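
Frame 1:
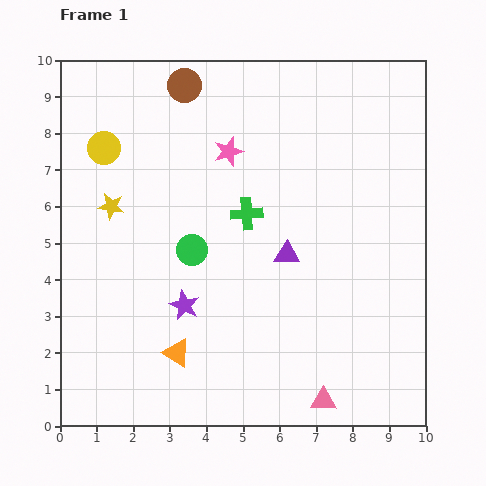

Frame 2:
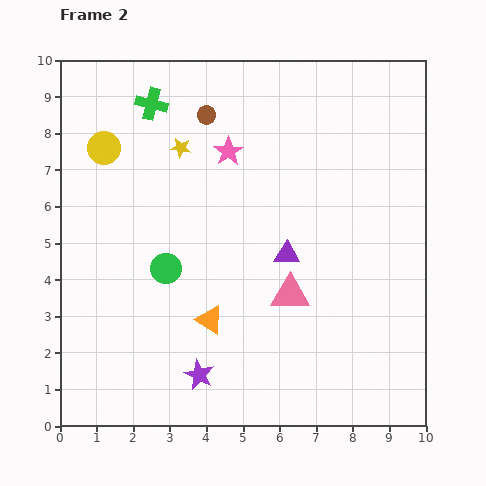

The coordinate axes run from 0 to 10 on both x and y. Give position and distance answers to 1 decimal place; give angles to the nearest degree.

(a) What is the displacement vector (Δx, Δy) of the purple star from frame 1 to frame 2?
(0.4, -1.9)

The purple star was at (3.4, 3.3) in frame 1 and (3.8, 1.4) in frame 2.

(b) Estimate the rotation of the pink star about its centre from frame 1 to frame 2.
16° counter-clockwise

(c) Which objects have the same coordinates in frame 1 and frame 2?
the purple triangle, the yellow circle, the pink star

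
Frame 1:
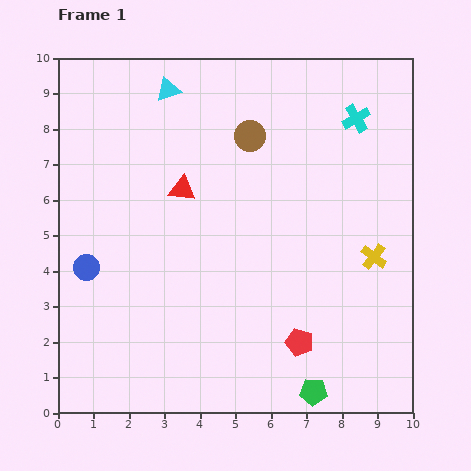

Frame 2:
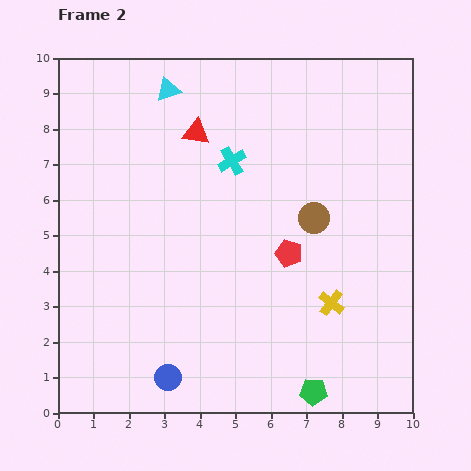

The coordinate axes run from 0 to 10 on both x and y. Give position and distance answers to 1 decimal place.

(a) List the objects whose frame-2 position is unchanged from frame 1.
the cyan triangle, the green pentagon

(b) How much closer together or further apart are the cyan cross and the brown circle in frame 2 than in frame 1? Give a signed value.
-0.2

Distance in frame 1: 3.0. Distance in frame 2: 2.8.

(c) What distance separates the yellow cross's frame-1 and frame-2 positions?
1.8

The yellow cross moved from (8.9, 4.4) to (7.7, 3.1), a distance of √(1.2² + 1.3²) ≈ 1.8.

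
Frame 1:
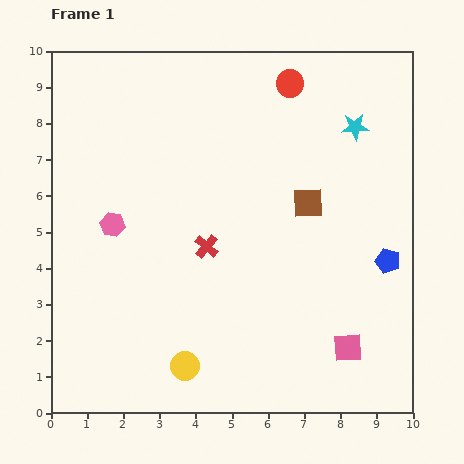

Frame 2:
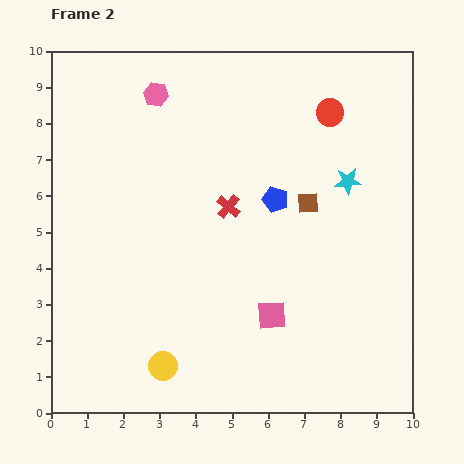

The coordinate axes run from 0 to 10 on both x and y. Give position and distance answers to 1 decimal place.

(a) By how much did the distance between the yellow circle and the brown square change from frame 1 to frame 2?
+0.4

Distance in frame 1: 5.6. Distance in frame 2: 6.0.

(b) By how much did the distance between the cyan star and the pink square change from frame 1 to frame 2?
-1.8

Distance in frame 1: 6.1. Distance in frame 2: 4.3.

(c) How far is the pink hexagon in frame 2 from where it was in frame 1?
3.8

The pink hexagon moved from (1.7, 5.2) to (2.9, 8.8), a distance of √(1.2² + 3.6²) ≈ 3.8.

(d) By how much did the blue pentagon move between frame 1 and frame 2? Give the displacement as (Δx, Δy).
(-3.1, 1.7)

The blue pentagon was at (9.3, 4.2) in frame 1 and (6.2, 5.9) in frame 2.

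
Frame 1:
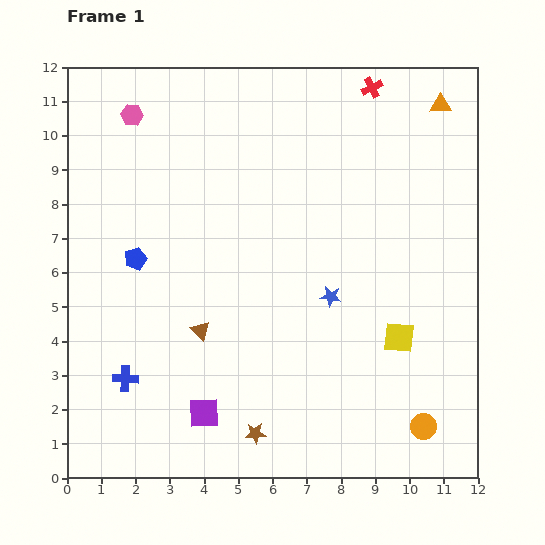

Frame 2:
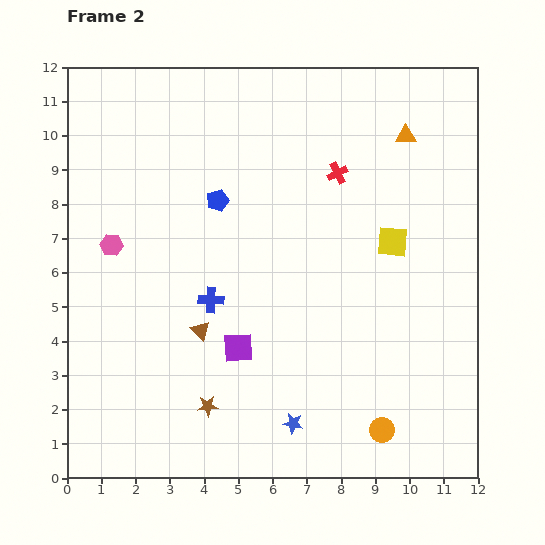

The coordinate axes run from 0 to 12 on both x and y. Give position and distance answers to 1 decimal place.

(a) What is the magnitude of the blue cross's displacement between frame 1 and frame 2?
3.4

The blue cross moved from (1.7, 2.9) to (4.2, 5.2), a distance of √(2.5² + 2.3²) ≈ 3.4.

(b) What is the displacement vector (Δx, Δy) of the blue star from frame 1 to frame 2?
(-1.1, -3.7)

The blue star was at (7.7, 5.3) in frame 1 and (6.6, 1.6) in frame 2.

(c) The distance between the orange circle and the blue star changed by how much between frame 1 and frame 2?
-2.1

Distance in frame 1: 4.7. Distance in frame 2: 2.6.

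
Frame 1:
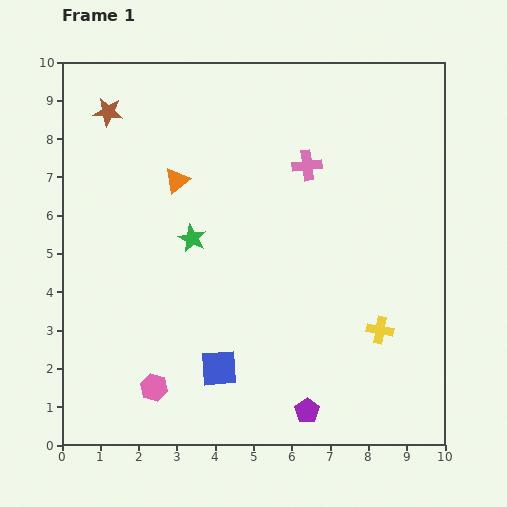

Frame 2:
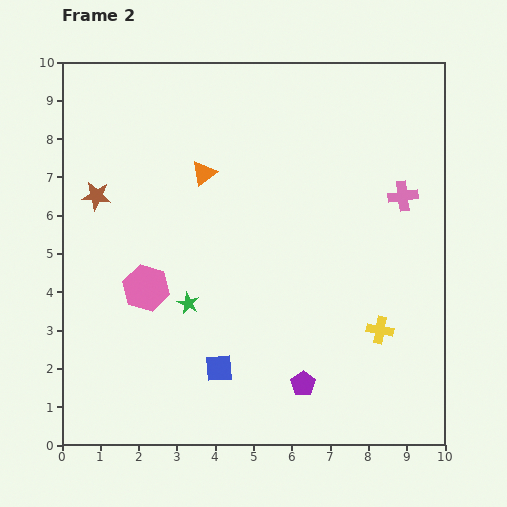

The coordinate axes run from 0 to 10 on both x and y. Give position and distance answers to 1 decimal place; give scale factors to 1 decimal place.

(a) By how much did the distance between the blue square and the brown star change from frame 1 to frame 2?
-1.8

Distance in frame 1: 7.3. Distance in frame 2: 5.5.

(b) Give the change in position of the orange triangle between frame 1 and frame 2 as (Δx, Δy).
(0.7, 0.2)

The orange triangle was at (3.0, 6.9) in frame 1 and (3.7, 7.1) in frame 2.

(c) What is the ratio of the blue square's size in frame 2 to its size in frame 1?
0.8×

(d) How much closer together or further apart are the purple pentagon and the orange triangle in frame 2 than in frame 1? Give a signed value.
-0.8

Distance in frame 1: 6.9. Distance in frame 2: 6.1.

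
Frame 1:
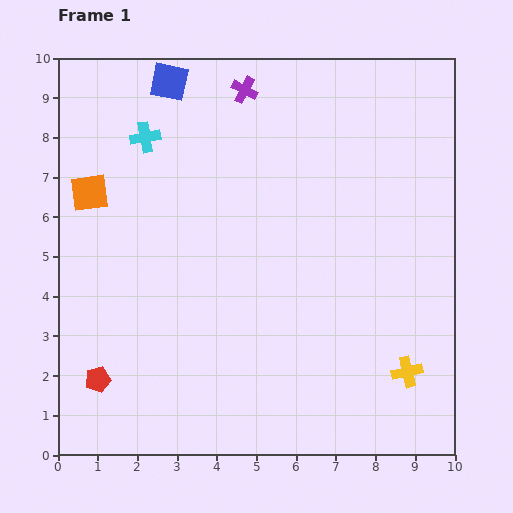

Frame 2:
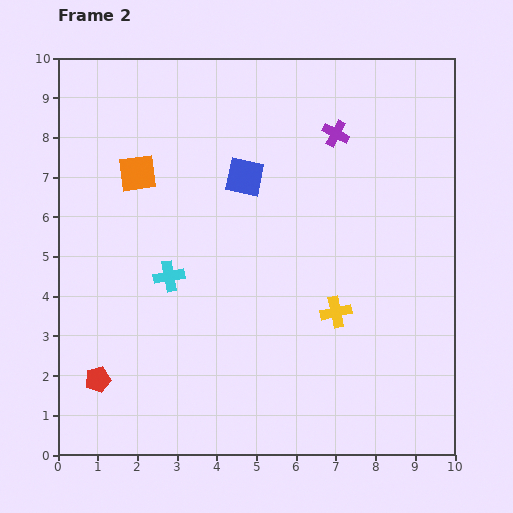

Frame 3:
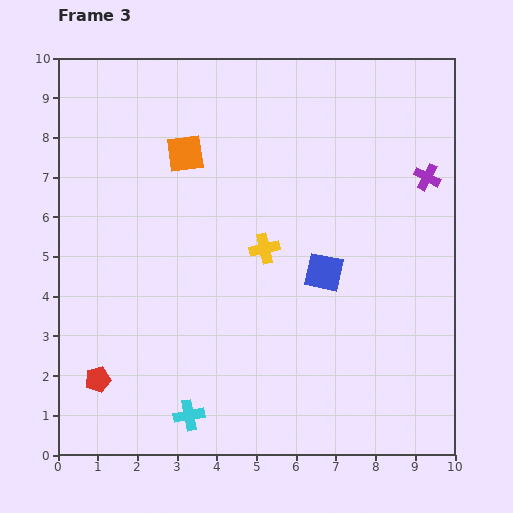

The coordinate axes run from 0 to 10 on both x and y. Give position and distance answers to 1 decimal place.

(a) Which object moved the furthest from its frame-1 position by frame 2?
the cyan cross

(moved 3.6; next 3.1)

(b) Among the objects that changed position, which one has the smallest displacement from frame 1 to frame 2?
the orange square

(moved 1.3)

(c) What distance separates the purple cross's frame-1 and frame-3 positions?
5.1

The purple cross moved from (4.7, 9.2) to (9.3, 7.0), a distance of √(4.6² + 2.2²) ≈ 5.1.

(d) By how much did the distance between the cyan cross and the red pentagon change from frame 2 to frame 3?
-0.7

Distance in frame 2: 3.2. Distance in frame 3: 2.5.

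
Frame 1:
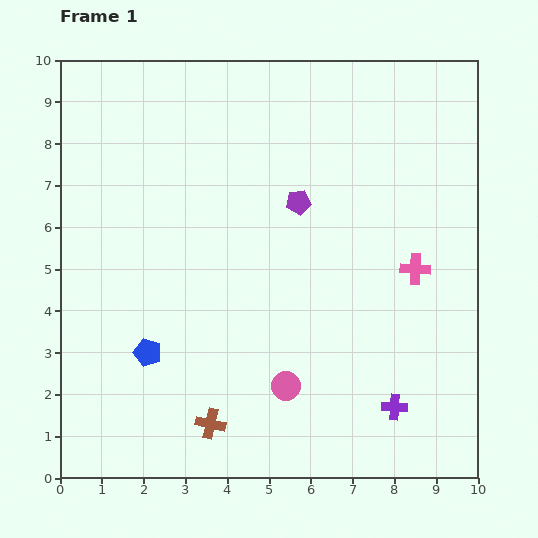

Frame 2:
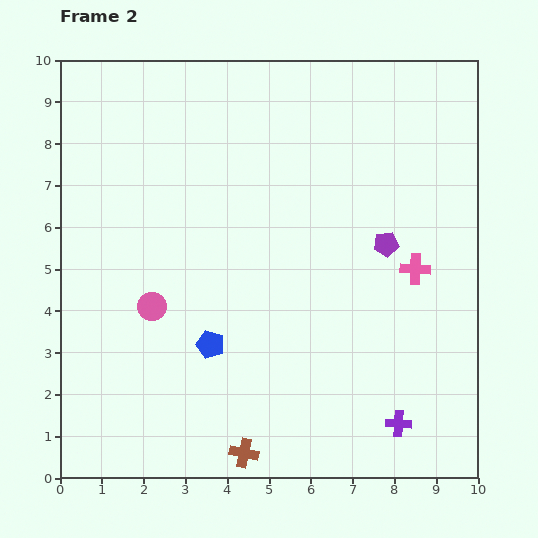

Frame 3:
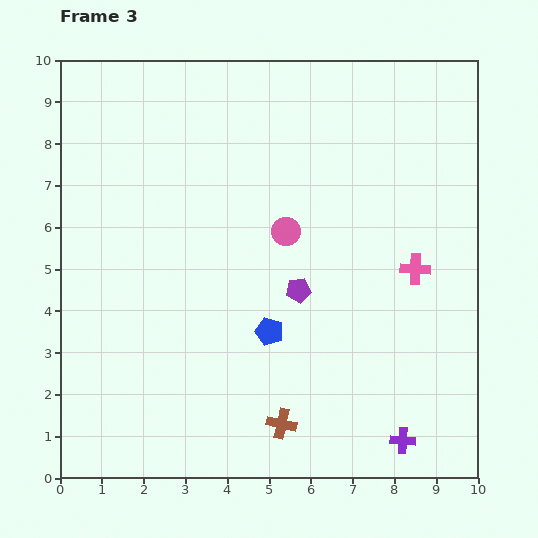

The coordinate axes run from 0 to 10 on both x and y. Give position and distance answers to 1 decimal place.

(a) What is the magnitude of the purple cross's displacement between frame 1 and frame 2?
0.4

The purple cross moved from (8.0, 1.7) to (8.1, 1.3), a distance of √(0.1² + 0.4²) ≈ 0.4.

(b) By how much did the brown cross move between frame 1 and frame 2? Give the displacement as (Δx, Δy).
(0.8, -0.7)

The brown cross was at (3.6, 1.3) in frame 1 and (4.4, 0.6) in frame 2.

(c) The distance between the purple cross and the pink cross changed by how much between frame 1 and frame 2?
+0.4

Distance in frame 1: 3.3. Distance in frame 2: 3.7.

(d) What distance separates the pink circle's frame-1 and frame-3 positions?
3.7

The pink circle moved from (5.4, 2.2) to (5.4, 5.9), a distance of √(0.0² + 3.7²) ≈ 3.7.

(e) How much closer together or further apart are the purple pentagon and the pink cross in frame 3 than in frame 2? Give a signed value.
+1.9

Distance in frame 2: 0.9. Distance in frame 3: 2.8.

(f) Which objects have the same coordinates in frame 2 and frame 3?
the pink cross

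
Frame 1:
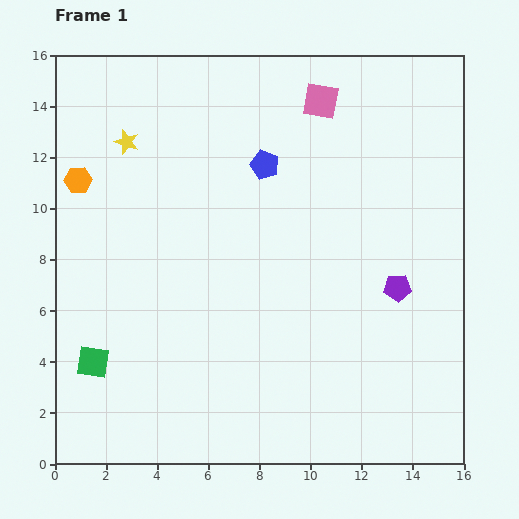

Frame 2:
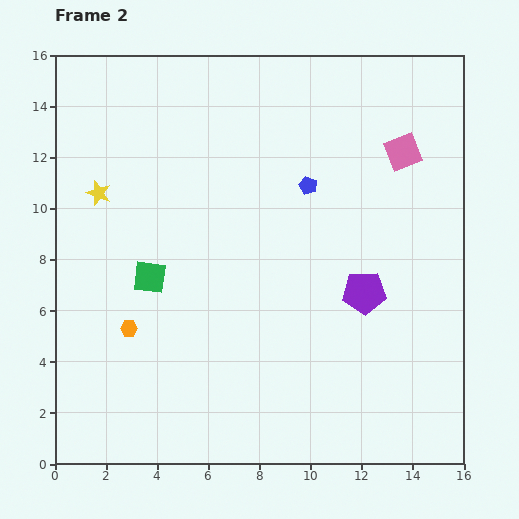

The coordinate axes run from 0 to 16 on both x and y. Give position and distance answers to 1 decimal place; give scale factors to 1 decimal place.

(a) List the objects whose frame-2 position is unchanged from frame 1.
none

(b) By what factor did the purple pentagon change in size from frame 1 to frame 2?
1.6×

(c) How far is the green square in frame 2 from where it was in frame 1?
4.0

The green square moved from (1.5, 4.0) to (3.7, 7.3), a distance of √(2.2² + 3.3²) ≈ 4.0.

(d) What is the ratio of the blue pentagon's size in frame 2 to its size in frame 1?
0.6×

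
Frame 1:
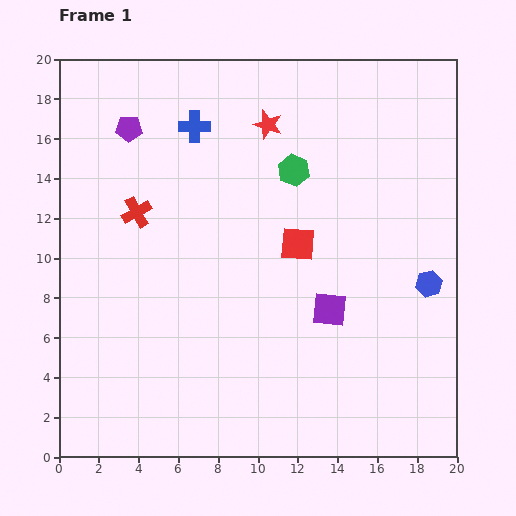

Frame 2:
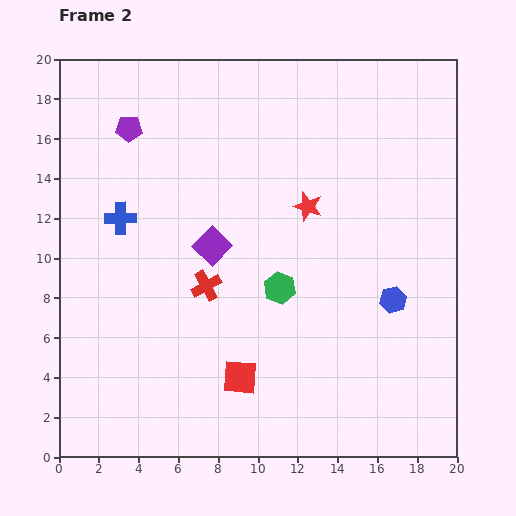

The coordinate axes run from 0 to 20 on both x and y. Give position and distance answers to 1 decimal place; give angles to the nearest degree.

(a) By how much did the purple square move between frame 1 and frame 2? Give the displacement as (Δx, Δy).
(-5.9, 3.2)

The purple square was at (13.6, 7.4) in frame 1 and (7.7, 10.6) in frame 2.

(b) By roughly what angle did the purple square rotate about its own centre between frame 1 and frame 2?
39° clockwise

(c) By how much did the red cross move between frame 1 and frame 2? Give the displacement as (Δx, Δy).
(3.5, -3.7)

The red cross was at (3.9, 12.3) in frame 1 and (7.4, 8.6) in frame 2.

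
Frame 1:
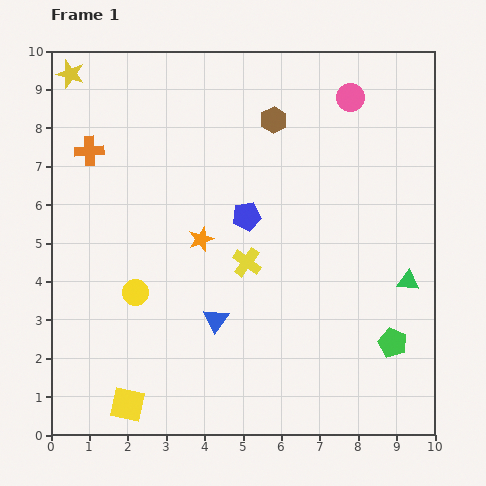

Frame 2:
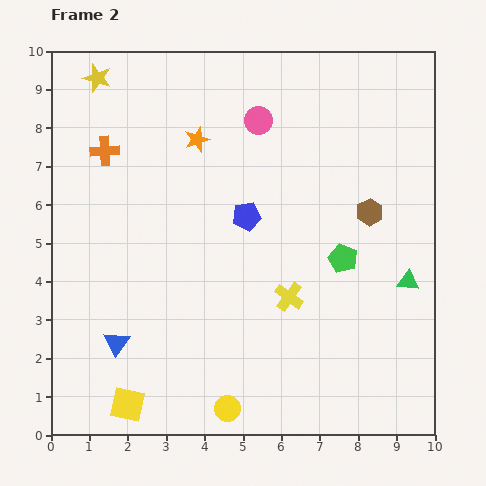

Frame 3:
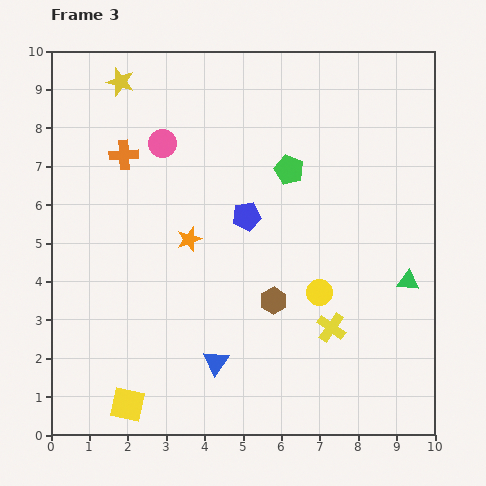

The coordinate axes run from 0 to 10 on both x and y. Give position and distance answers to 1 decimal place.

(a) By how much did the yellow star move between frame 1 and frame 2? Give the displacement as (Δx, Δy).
(0.7, -0.1)

The yellow star was at (0.5, 9.4) in frame 1 and (1.2, 9.3) in frame 2.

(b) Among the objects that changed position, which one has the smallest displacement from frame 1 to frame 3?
the orange star

(moved 0.3)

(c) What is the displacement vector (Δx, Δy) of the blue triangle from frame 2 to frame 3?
(2.6, -0.5)

The blue triangle was at (1.7, 2.4) in frame 2 and (4.3, 1.9) in frame 3.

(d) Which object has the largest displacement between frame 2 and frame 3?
the yellow circle

(moved 3.8; next 3.4)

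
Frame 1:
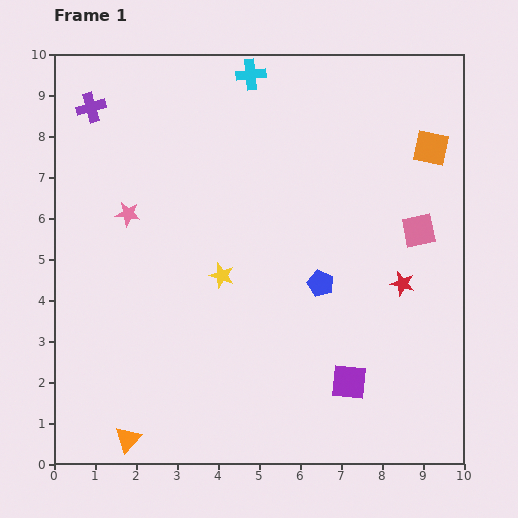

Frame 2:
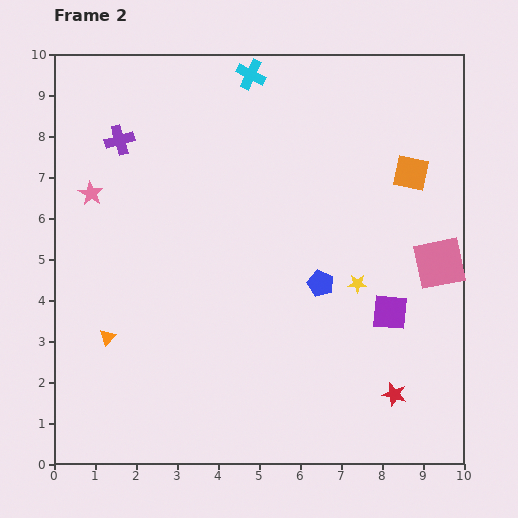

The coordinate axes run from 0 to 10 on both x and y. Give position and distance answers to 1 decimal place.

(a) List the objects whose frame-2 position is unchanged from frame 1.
the cyan cross, the blue pentagon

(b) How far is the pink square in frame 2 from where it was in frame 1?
0.9

The pink square moved from (8.9, 5.7) to (9.4, 4.9), a distance of √(0.5² + 0.8²) ≈ 0.9.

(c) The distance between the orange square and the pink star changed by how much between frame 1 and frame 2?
+0.2

Distance in frame 1: 7.6. Distance in frame 2: 7.8.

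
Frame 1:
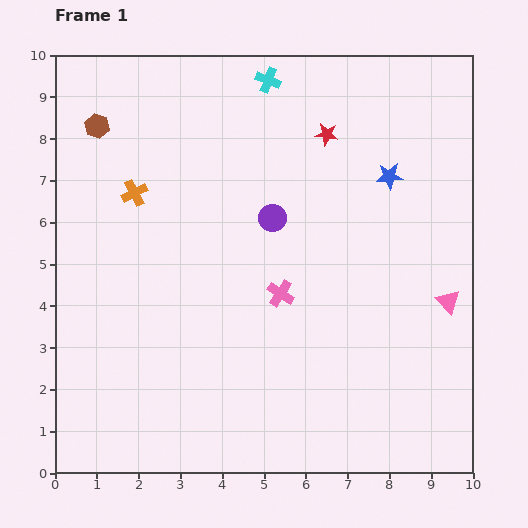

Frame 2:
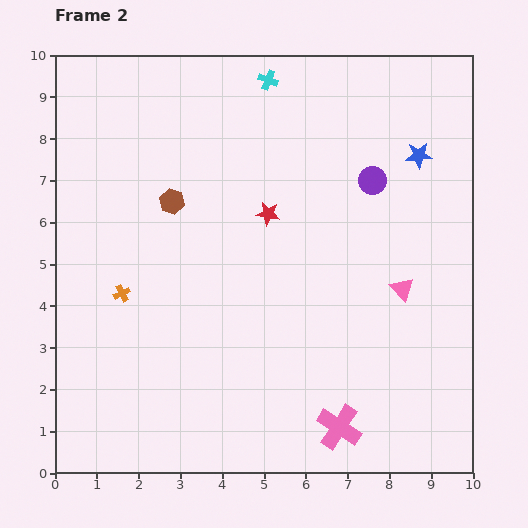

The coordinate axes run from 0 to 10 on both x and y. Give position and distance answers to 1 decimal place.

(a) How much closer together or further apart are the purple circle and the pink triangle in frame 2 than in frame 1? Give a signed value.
-2.0

Distance in frame 1: 4.7. Distance in frame 2: 2.7.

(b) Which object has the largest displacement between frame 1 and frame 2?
the pink cross

(moved 3.5; next 2.6)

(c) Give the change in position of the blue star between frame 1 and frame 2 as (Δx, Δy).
(0.7, 0.5)

The blue star was at (8.0, 7.1) in frame 1 and (8.7, 7.6) in frame 2.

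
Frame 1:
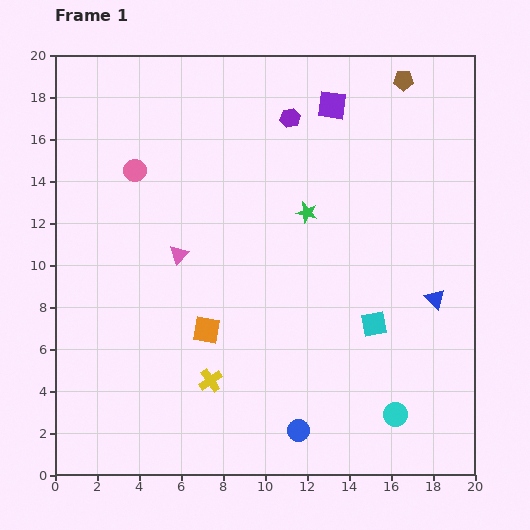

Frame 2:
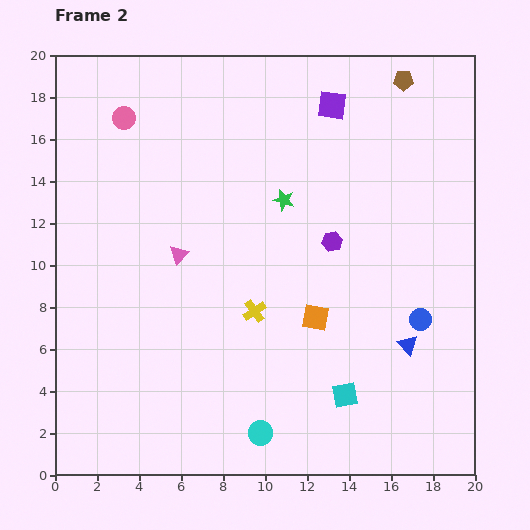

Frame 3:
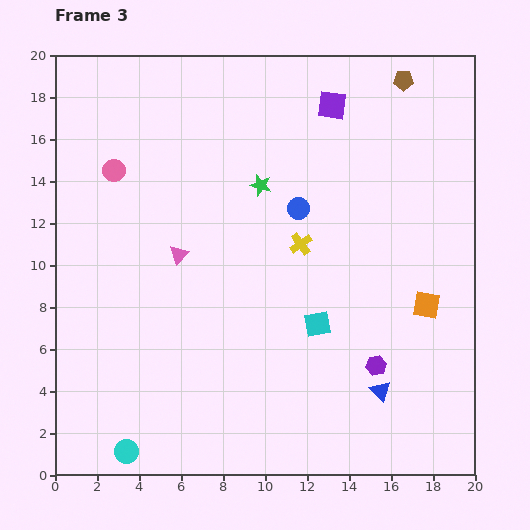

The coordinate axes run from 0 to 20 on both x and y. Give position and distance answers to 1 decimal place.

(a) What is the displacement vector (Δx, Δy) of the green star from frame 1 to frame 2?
(-1.1, 0.6)

The green star was at (12.0, 12.5) in frame 1 and (10.9, 13.1) in frame 2.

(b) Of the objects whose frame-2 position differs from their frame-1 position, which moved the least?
the green star

(moved 1.3)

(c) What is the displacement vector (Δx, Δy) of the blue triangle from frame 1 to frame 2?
(-1.3, -2.2)

The blue triangle was at (18.1, 8.4) in frame 1 and (16.8, 6.2) in frame 2.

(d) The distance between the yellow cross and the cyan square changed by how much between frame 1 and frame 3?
-4.4

Distance in frame 1: 8.3. Distance in frame 3: 3.9.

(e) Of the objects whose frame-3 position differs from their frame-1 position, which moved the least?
the pink circle

(moved 1.0)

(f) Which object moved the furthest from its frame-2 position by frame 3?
the blue circle

(moved 7.9; next 6.5)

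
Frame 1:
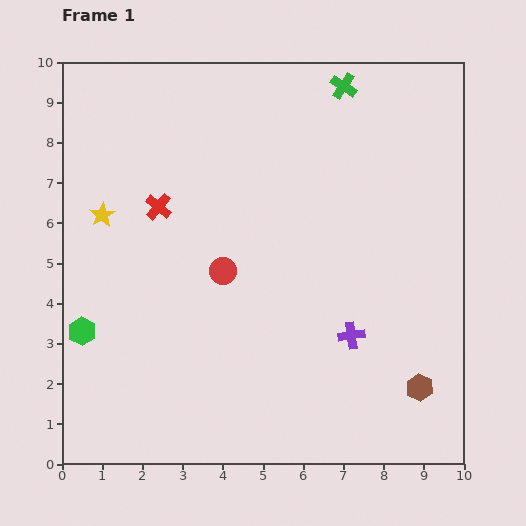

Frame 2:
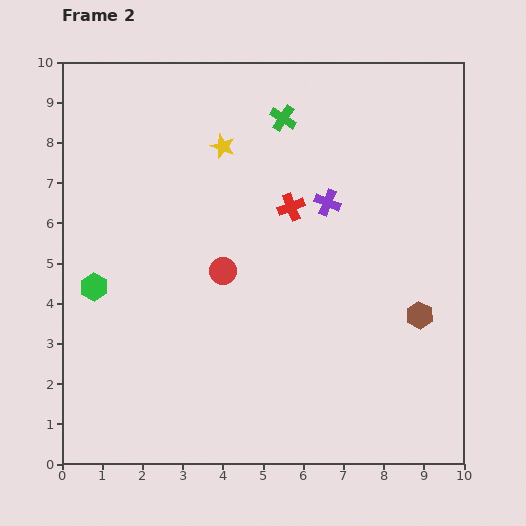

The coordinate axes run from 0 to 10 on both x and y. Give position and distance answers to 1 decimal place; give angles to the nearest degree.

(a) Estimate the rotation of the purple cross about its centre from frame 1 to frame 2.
29° clockwise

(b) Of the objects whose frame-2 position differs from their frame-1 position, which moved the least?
the green hexagon

(moved 1.1)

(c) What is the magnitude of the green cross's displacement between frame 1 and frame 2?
1.7

The green cross moved from (7.0, 9.4) to (5.5, 8.6), a distance of √(1.5² + 0.8²) ≈ 1.7.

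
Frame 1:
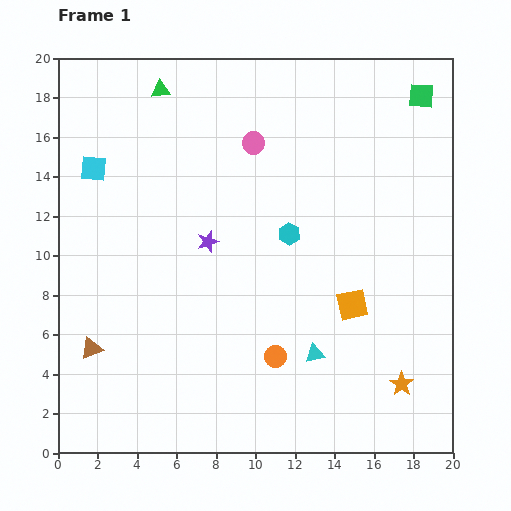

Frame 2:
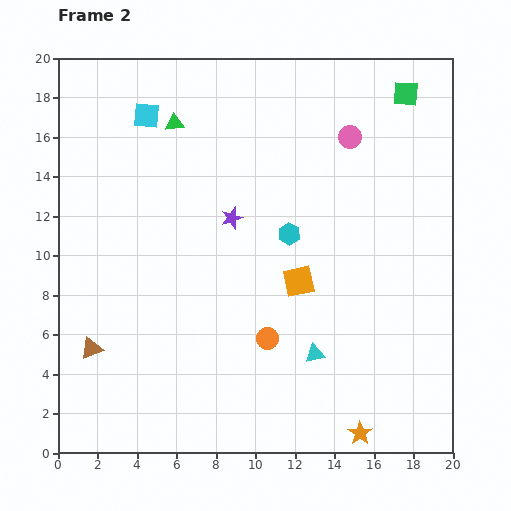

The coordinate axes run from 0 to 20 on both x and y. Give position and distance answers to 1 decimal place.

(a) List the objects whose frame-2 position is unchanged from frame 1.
the cyan triangle, the brown triangle, the cyan hexagon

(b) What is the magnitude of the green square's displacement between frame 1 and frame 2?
0.8

The green square moved from (18.4, 18.1) to (17.6, 18.2), a distance of √(0.8² + 0.1²) ≈ 0.8.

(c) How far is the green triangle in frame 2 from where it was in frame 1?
1.8

The green triangle moved from (5.2, 18.4) to (5.9, 16.7), a distance of √(0.7² + 1.7²) ≈ 1.8.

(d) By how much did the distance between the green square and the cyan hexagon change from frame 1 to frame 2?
-0.5

Distance in frame 1: 9.7. Distance in frame 2: 9.2.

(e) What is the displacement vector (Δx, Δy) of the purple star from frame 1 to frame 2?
(1.2, 1.2)

The purple star was at (7.6, 10.7) in frame 1 and (8.8, 11.9) in frame 2.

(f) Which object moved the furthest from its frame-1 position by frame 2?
the pink circle

(moved 4.9; next 3.8)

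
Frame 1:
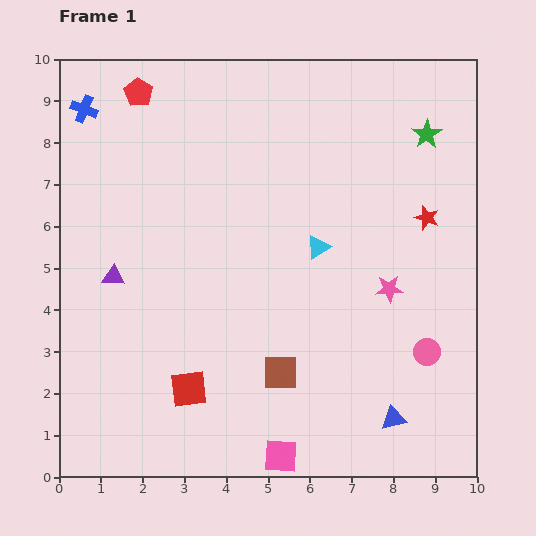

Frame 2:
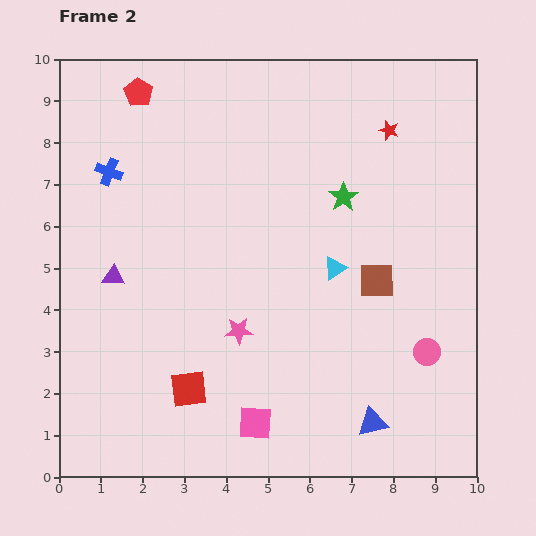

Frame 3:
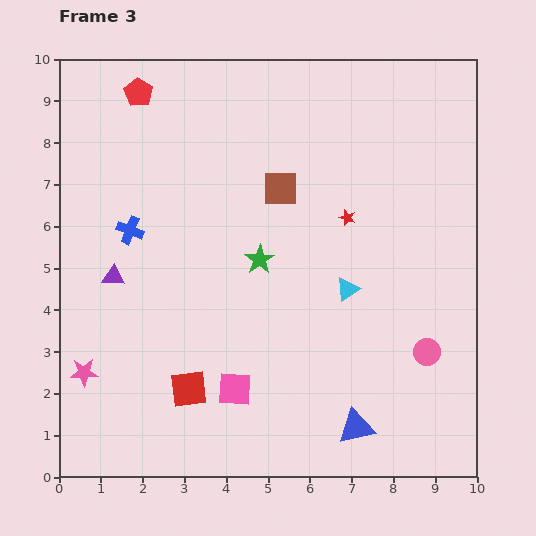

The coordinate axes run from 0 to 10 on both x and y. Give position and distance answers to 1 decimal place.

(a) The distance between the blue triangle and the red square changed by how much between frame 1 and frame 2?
-0.4

Distance in frame 1: 4.9. Distance in frame 2: 4.5.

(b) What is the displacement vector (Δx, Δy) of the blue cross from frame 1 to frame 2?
(0.6, -1.5)

The blue cross was at (0.6, 8.8) in frame 1 and (1.2, 7.3) in frame 2.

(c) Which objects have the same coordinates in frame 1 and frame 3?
the red pentagon, the red square, the purple triangle, the pink circle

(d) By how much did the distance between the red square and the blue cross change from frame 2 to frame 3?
-1.5

Distance in frame 2: 5.5. Distance in frame 3: 4.0.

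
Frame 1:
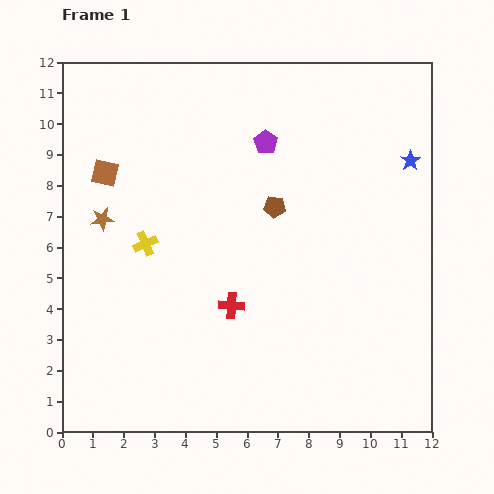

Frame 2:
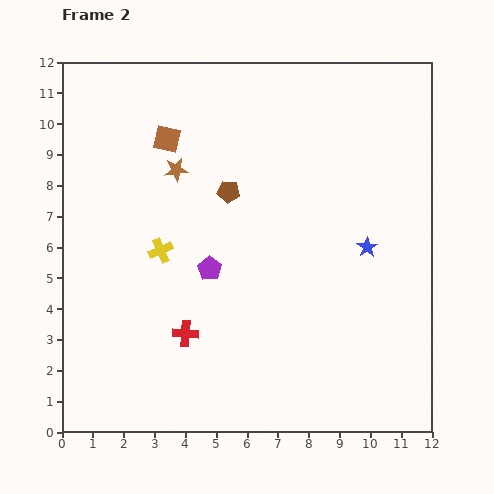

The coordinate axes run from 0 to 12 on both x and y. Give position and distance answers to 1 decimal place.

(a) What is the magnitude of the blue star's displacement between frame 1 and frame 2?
3.1

The blue star moved from (11.3, 8.8) to (9.9, 6.0), a distance of √(1.4² + 2.8²) ≈ 3.1.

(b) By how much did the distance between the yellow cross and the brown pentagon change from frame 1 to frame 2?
-1.5

Distance in frame 1: 4.4. Distance in frame 2: 2.9.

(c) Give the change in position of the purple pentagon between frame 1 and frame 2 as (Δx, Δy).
(-1.8, -4.1)

The purple pentagon was at (6.6, 9.4) in frame 1 and (4.8, 5.3) in frame 2.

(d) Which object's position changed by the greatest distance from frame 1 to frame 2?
the purple pentagon

(moved 4.5; next 3.1)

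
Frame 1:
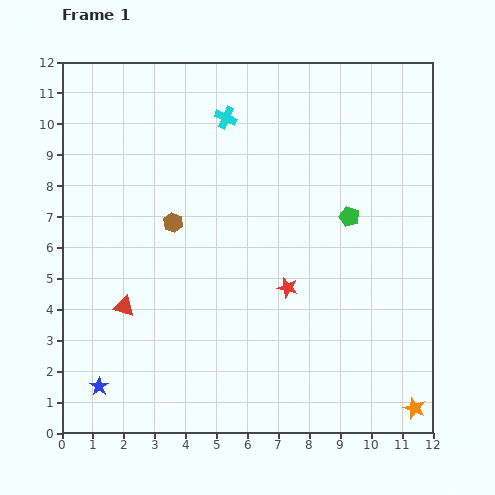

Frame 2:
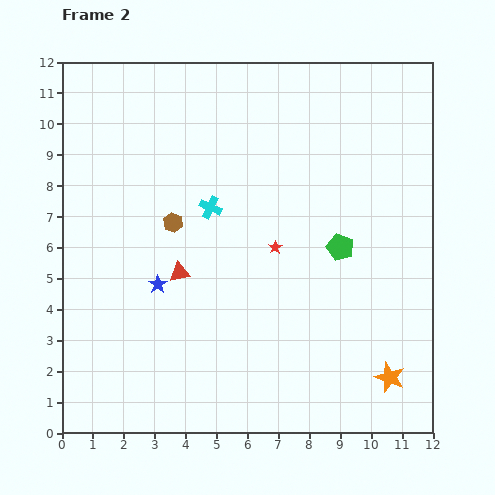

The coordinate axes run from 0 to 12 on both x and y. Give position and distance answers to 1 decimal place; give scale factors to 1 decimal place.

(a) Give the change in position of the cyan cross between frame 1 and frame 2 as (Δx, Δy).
(-0.5, -2.9)

The cyan cross was at (5.3, 10.2) in frame 1 and (4.8, 7.3) in frame 2.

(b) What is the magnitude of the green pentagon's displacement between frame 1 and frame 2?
1.0

The green pentagon moved from (9.3, 7.0) to (9.0, 6.0), a distance of √(0.3² + 1.0²) ≈ 1.0.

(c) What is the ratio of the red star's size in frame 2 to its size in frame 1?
0.7×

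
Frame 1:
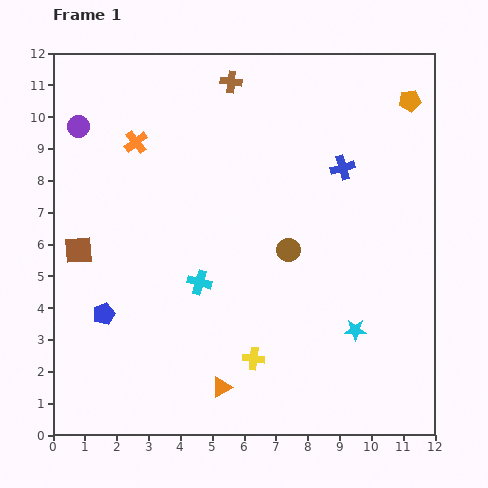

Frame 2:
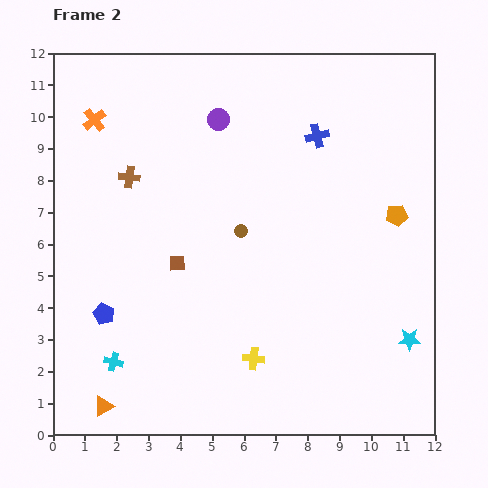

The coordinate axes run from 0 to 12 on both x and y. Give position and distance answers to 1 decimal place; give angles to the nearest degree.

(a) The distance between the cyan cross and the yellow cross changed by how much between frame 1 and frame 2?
+1.5

Distance in frame 1: 2.9. Distance in frame 2: 4.4.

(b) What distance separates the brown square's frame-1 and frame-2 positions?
3.1

The brown square moved from (0.8, 5.8) to (3.9, 5.4), a distance of √(3.1² + 0.4²) ≈ 3.1.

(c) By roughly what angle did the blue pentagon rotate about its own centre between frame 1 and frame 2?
28° counter-clockwise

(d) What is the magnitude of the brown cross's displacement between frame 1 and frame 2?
4.4

The brown cross moved from (5.6, 11.1) to (2.4, 8.1), a distance of √(3.2² + 3.0²) ≈ 4.4.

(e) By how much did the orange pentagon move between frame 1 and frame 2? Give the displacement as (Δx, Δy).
(-0.4, -3.6)

The orange pentagon was at (11.2, 10.5) in frame 1 and (10.8, 6.9) in frame 2.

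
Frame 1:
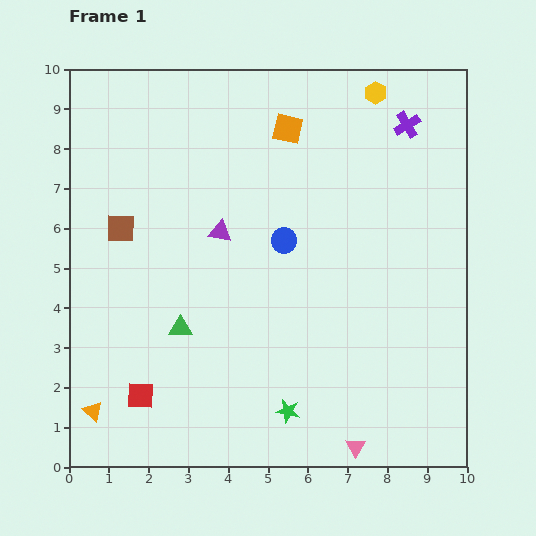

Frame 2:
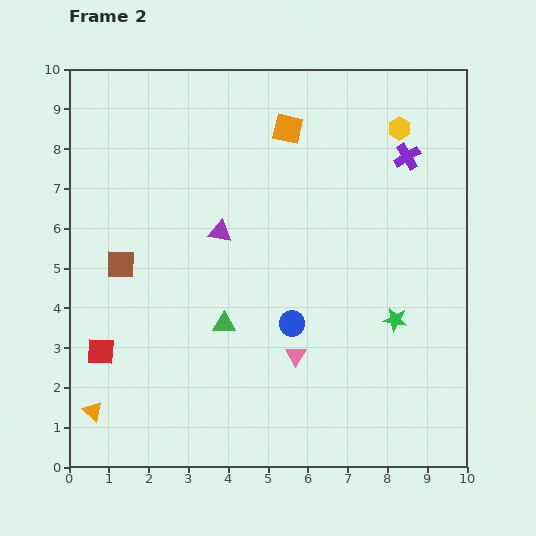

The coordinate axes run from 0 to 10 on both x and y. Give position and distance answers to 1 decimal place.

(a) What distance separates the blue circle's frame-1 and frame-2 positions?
2.1

The blue circle moved from (5.4, 5.7) to (5.6, 3.6), a distance of √(0.2² + 2.1²) ≈ 2.1.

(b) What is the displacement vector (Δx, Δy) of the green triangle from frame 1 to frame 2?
(1.1, 0.1)

The green triangle was at (2.8, 3.5) in frame 1 and (3.9, 3.6) in frame 2.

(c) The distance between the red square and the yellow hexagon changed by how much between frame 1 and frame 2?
-0.2

Distance in frame 1: 9.6. Distance in frame 2: 9.4.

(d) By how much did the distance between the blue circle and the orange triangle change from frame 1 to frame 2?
-0.9

Distance in frame 1: 6.4. Distance in frame 2: 5.5.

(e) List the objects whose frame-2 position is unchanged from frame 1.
the purple triangle, the orange triangle, the orange square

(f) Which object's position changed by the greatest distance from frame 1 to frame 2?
the green star

(moved 3.5; next 2.7)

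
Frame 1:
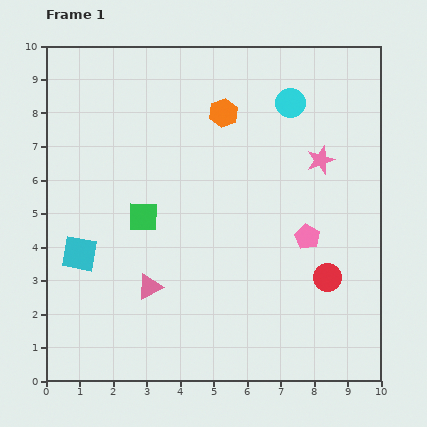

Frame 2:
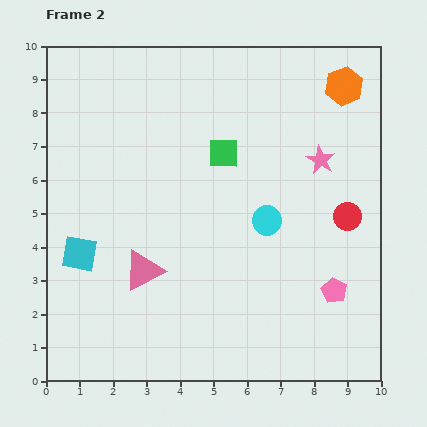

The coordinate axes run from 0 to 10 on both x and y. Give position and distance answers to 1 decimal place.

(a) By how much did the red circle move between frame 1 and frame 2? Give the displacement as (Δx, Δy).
(0.6, 1.8)

The red circle was at (8.4, 3.1) in frame 1 and (9.0, 4.9) in frame 2.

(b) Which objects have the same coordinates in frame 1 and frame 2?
the pink star, the cyan square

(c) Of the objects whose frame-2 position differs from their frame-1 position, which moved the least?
the pink triangle

(moved 0.5)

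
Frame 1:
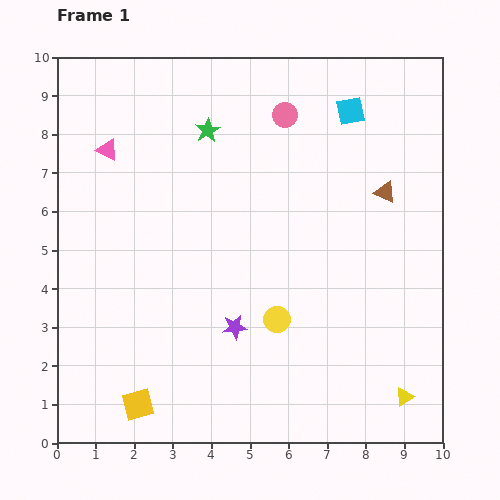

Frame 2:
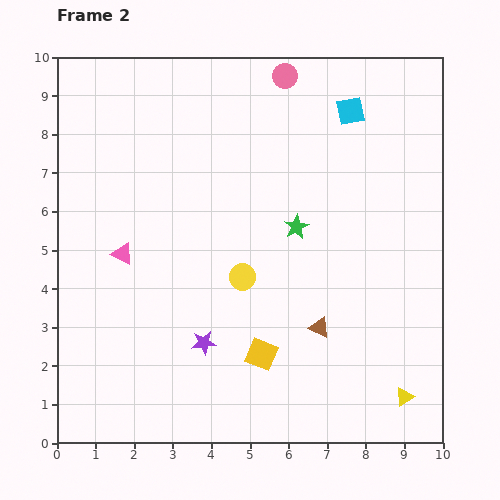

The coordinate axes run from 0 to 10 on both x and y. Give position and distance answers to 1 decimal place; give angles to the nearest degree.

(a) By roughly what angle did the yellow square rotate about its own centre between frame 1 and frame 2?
36° clockwise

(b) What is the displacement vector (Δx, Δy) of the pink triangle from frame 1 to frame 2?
(0.4, -2.7)

The pink triangle was at (1.3, 7.6) in frame 1 and (1.7, 4.9) in frame 2.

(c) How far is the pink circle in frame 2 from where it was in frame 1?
1.0

The pink circle moved from (5.9, 8.5) to (5.9, 9.5), a distance of √(0.0² + 1.0²) ≈ 1.0.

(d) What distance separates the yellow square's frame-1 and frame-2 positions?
3.5

The yellow square moved from (2.1, 1.0) to (5.3, 2.3), a distance of √(3.2² + 1.3²) ≈ 3.5.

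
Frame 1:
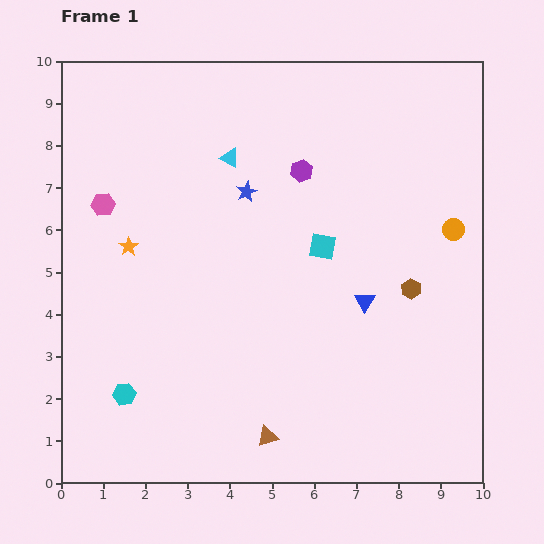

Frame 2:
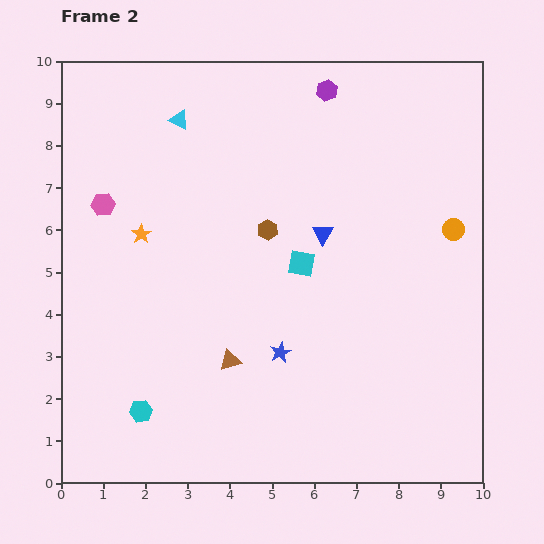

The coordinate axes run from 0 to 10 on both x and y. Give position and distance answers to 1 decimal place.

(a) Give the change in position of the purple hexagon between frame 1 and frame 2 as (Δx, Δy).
(0.6, 1.9)

The purple hexagon was at (5.7, 7.4) in frame 1 and (6.3, 9.3) in frame 2.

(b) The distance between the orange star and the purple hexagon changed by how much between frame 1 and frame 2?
+1.1

Distance in frame 1: 4.5. Distance in frame 2: 5.6.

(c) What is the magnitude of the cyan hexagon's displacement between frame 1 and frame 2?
0.6

The cyan hexagon moved from (1.5, 2.1) to (1.9, 1.7), a distance of √(0.4² + 0.4²) ≈ 0.6.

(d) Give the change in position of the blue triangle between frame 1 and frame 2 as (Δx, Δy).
(-1.0, 1.6)

The blue triangle was at (7.2, 4.3) in frame 1 and (6.2, 5.9) in frame 2.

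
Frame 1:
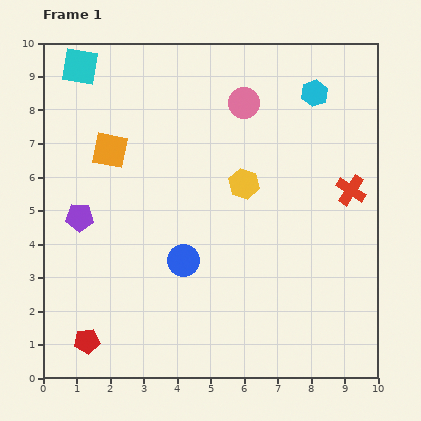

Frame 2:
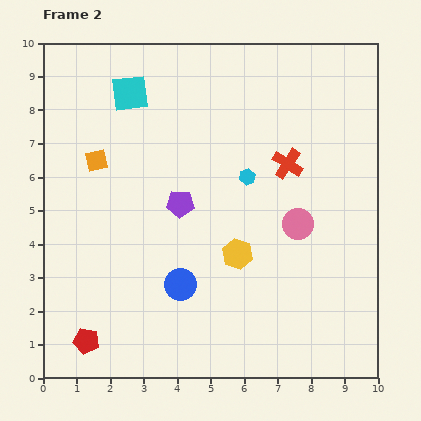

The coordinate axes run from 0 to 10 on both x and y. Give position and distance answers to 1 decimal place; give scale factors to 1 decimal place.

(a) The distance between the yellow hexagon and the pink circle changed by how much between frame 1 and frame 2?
-0.4

Distance in frame 1: 2.4. Distance in frame 2: 2.0.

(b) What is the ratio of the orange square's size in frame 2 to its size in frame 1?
0.6×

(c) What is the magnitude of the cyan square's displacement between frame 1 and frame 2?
1.7

The cyan square moved from (1.1, 9.3) to (2.6, 8.5), a distance of √(1.5² + 0.8²) ≈ 1.7.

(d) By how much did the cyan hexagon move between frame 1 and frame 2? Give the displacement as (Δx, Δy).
(-2.0, -2.5)

The cyan hexagon was at (8.1, 8.5) in frame 1 and (6.1, 6.0) in frame 2.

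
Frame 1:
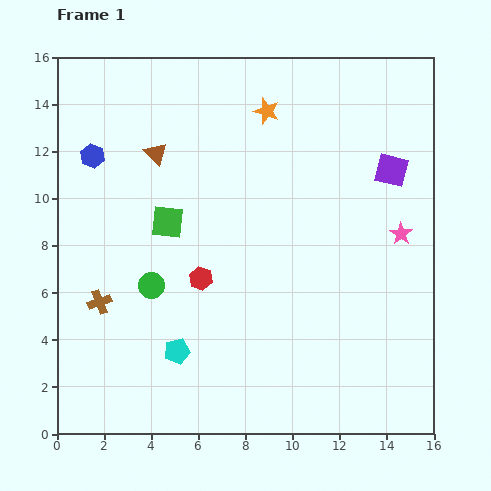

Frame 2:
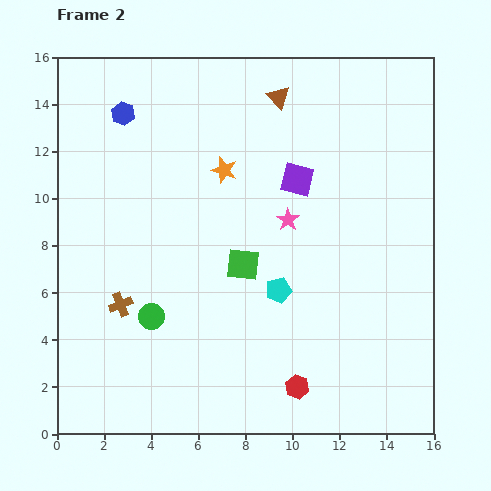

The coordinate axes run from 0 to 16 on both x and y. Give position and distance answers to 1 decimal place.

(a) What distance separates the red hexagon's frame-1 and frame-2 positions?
6.2

The red hexagon moved from (6.1, 6.6) to (10.2, 2.0), a distance of √(4.1² + 4.6²) ≈ 6.2.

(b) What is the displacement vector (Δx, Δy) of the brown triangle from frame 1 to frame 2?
(5.2, 2.4)

The brown triangle was at (4.2, 11.9) in frame 1 and (9.4, 14.3) in frame 2.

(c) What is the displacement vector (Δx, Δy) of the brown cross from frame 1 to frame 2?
(0.9, -0.1)

The brown cross was at (1.8, 5.6) in frame 1 and (2.7, 5.5) in frame 2.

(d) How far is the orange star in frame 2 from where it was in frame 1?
3.1

The orange star moved from (8.9, 13.7) to (7.1, 11.2), a distance of √(1.8² + 2.5²) ≈ 3.1.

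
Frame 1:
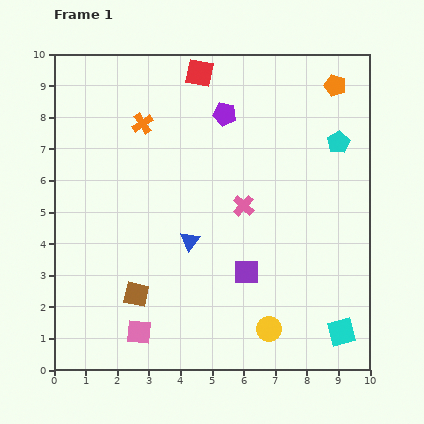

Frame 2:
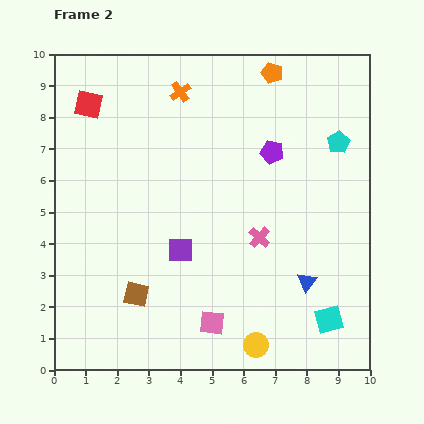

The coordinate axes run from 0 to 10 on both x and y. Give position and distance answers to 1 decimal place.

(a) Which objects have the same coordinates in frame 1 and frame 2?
the brown square, the cyan pentagon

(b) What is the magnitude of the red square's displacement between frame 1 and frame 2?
3.6

The red square moved from (4.6, 9.4) to (1.1, 8.4), a distance of √(3.5² + 1.0²) ≈ 3.6.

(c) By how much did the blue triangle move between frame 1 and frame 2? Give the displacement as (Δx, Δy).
(3.7, -1.3)

The blue triangle was at (4.3, 4.1) in frame 1 and (8.0, 2.8) in frame 2.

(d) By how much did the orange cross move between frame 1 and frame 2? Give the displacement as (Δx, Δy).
(1.2, 1.0)

The orange cross was at (2.8, 7.8) in frame 1 and (4.0, 8.8) in frame 2.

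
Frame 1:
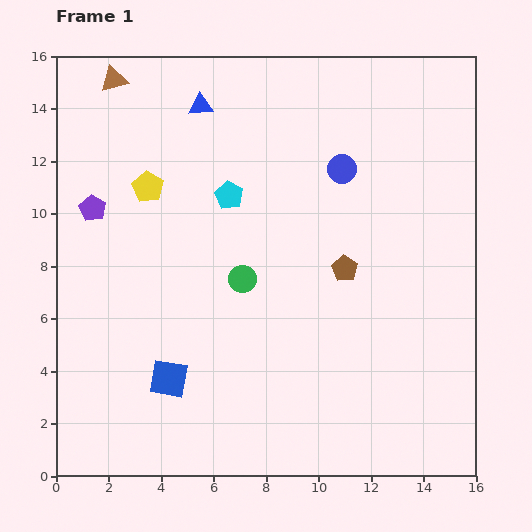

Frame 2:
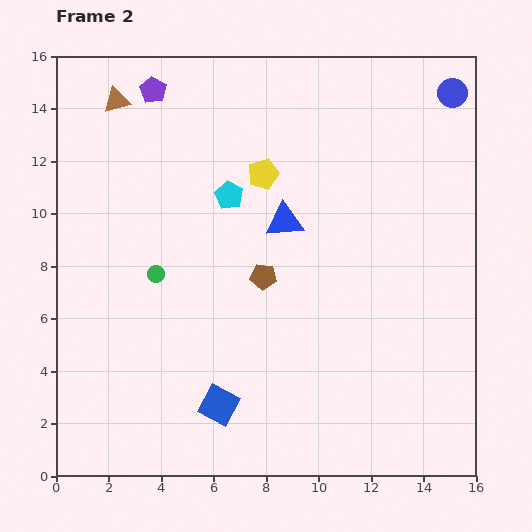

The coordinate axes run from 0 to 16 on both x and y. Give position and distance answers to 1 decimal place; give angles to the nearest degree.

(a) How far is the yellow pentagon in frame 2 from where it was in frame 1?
4.4

The yellow pentagon moved from (3.5, 11.0) to (7.9, 11.5), a distance of √(4.4² + 0.5²) ≈ 4.4.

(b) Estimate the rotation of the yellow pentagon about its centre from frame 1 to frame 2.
22° clockwise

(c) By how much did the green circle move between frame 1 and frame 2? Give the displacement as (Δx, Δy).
(-3.3, 0.2)

The green circle was at (7.1, 7.5) in frame 1 and (3.8, 7.7) in frame 2.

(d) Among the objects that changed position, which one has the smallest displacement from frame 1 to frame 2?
the brown triangle

(moved 0.8)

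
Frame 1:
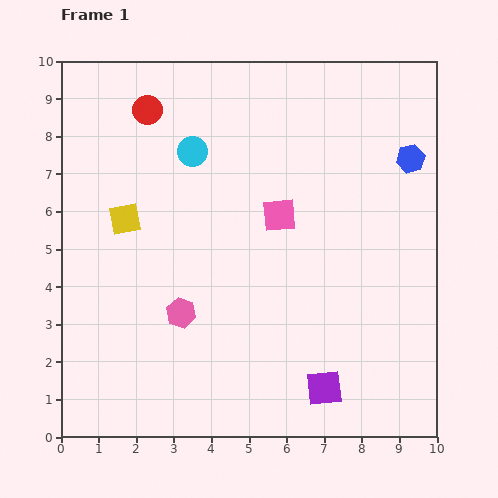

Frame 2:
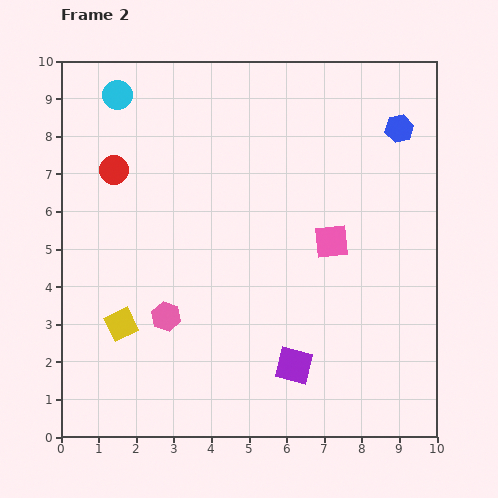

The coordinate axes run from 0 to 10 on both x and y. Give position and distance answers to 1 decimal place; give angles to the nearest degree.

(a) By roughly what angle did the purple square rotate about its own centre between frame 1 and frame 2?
20° clockwise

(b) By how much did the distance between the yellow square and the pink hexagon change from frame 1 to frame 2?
-1.7

Distance in frame 1: 2.9. Distance in frame 2: 1.2.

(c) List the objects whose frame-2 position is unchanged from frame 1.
none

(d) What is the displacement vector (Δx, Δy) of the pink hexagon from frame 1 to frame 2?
(-0.4, -0.1)

The pink hexagon was at (3.2, 3.3) in frame 1 and (2.8, 3.2) in frame 2.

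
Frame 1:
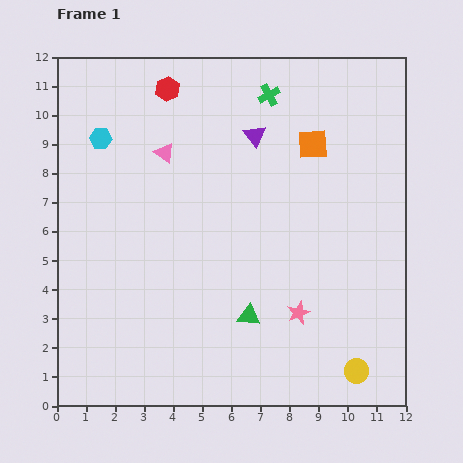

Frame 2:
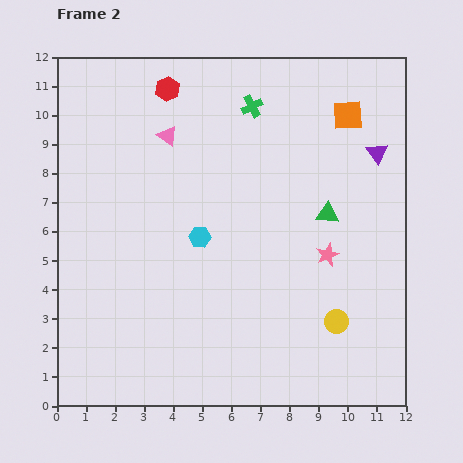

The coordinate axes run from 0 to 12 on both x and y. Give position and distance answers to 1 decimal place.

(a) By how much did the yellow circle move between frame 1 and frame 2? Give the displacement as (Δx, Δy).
(-0.7, 1.7)

The yellow circle was at (10.3, 1.2) in frame 1 and (9.6, 2.9) in frame 2.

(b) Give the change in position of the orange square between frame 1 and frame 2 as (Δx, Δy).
(1.2, 1.0)

The orange square was at (8.8, 9.0) in frame 1 and (10.0, 10.0) in frame 2.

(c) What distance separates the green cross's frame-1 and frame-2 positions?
0.7

The green cross moved from (7.3, 10.7) to (6.7, 10.3), a distance of √(0.6² + 0.4²) ≈ 0.7.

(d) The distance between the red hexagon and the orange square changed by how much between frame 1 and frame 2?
+1.0

Distance in frame 1: 5.3. Distance in frame 2: 6.3.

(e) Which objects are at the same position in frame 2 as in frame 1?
the red hexagon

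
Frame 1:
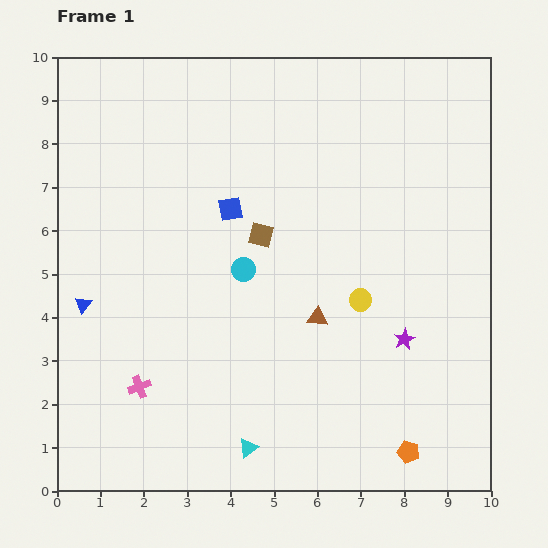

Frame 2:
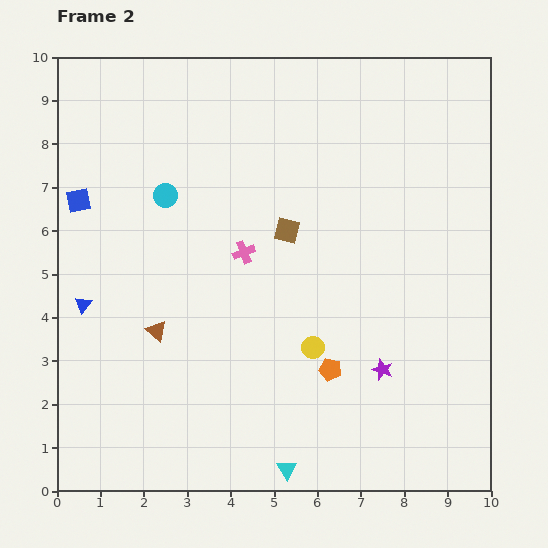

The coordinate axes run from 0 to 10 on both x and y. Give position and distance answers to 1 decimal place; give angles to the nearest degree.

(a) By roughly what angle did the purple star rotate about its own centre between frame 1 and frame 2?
25° counter-clockwise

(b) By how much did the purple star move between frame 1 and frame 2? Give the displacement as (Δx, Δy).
(-0.5, -0.7)

The purple star was at (8.0, 3.5) in frame 1 and (7.5, 2.8) in frame 2.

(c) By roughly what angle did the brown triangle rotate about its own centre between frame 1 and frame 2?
34° clockwise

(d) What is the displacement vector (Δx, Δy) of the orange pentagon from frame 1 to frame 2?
(-1.8, 1.9)

The orange pentagon was at (8.1, 0.9) in frame 1 and (6.3, 2.8) in frame 2.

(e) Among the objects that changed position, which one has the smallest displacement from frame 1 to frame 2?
the brown square

(moved 0.6)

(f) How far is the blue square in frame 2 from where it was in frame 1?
3.5

The blue square moved from (4.0, 6.5) to (0.5, 6.7), a distance of √(3.5² + 0.2²) ≈ 3.5.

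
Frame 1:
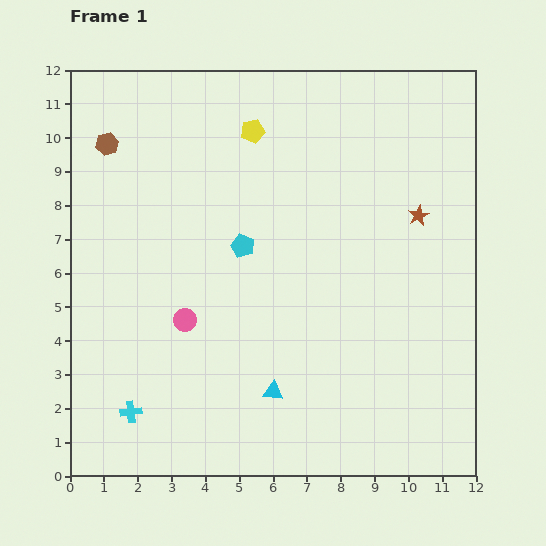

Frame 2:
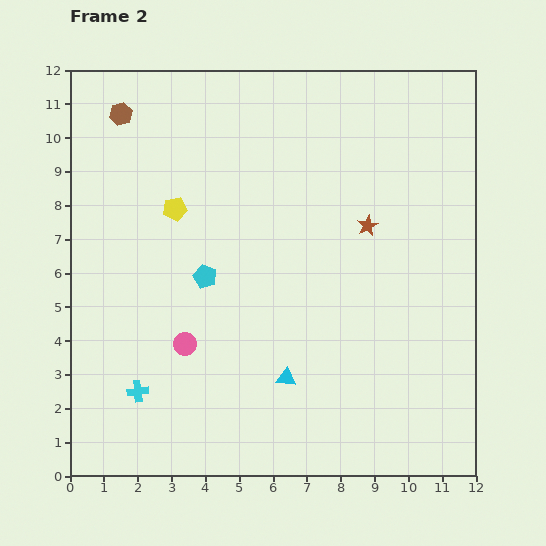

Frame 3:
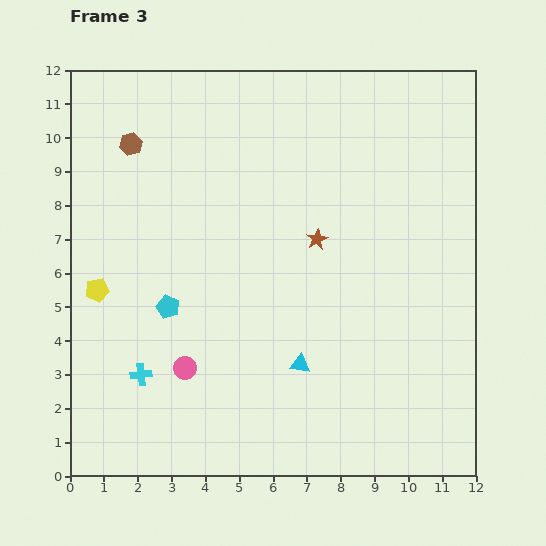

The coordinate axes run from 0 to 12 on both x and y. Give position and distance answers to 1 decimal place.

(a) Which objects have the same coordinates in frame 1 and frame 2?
none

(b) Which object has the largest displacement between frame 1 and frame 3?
the yellow pentagon

(moved 6.6; next 3.1)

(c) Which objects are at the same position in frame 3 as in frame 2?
none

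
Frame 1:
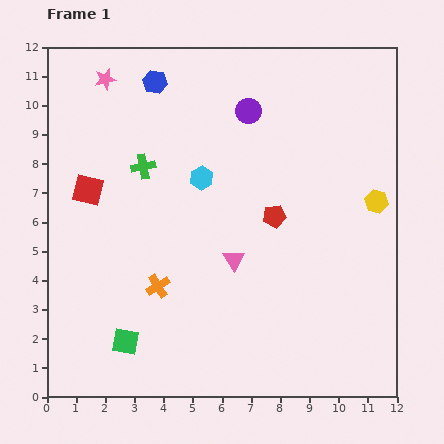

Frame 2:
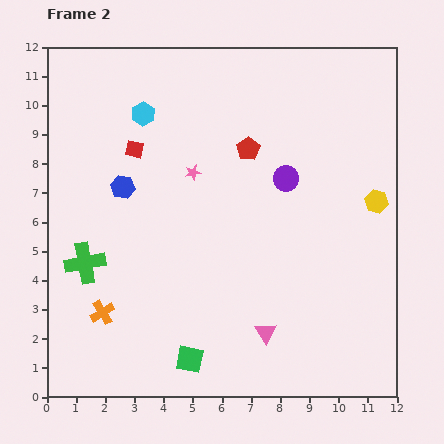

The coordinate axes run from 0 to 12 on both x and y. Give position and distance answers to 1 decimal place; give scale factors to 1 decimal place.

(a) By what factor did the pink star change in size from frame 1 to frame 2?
0.7×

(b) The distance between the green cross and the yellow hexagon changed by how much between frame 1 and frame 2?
+2.1

Distance in frame 1: 8.1. Distance in frame 2: 10.2.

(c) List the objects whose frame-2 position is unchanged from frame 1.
the yellow hexagon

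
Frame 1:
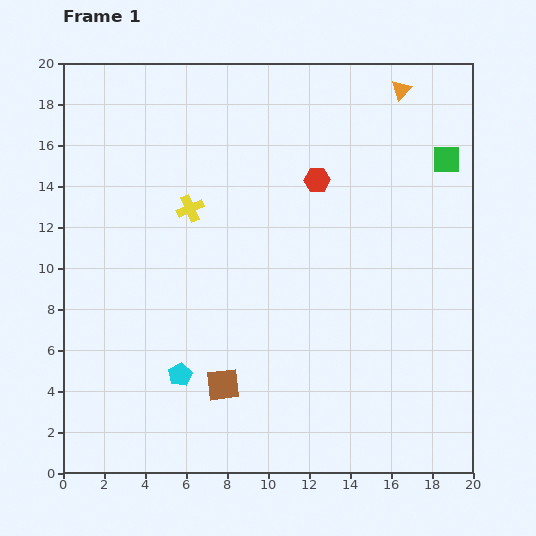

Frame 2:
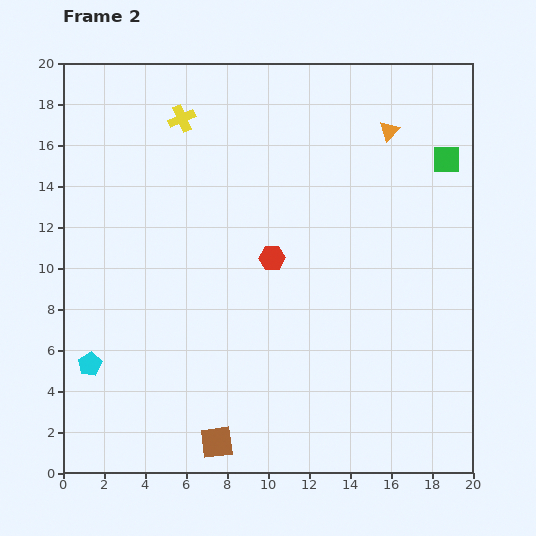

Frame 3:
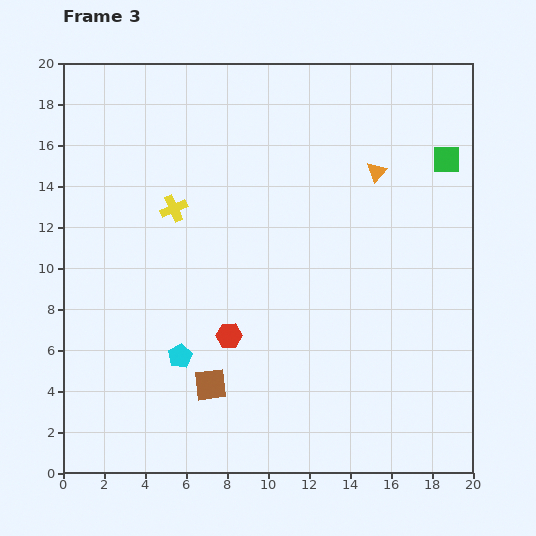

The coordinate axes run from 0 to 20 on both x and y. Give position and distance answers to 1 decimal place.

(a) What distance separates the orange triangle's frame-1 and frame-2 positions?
2.1

The orange triangle moved from (16.5, 18.7) to (15.9, 16.7), a distance of √(0.6² + 2.0²) ≈ 2.1.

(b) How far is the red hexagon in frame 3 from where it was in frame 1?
8.7

The red hexagon moved from (12.4, 14.3) to (8.1, 6.7), a distance of √(4.3² + 7.6²) ≈ 8.7.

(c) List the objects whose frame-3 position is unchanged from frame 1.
the green square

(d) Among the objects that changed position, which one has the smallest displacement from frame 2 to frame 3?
the orange triangle

(moved 2.1)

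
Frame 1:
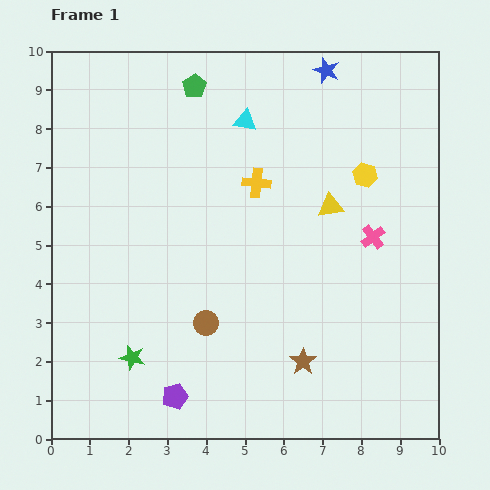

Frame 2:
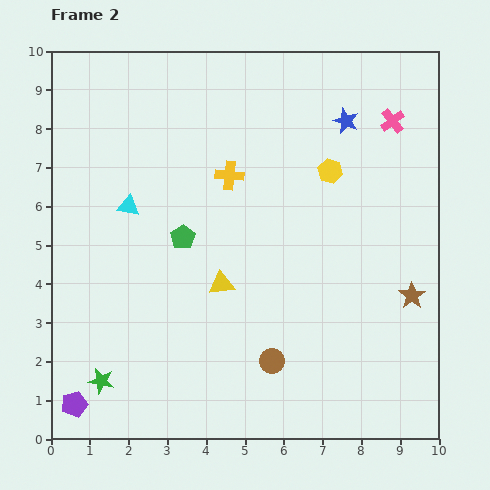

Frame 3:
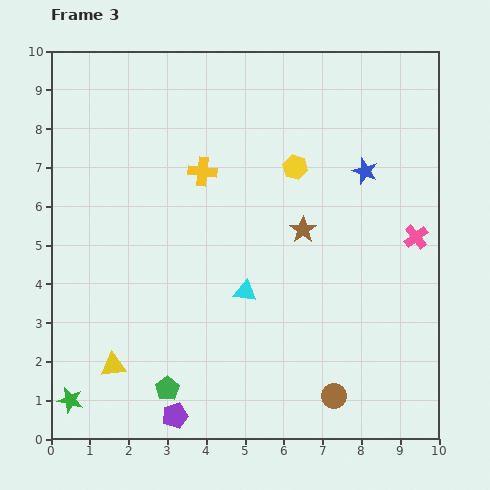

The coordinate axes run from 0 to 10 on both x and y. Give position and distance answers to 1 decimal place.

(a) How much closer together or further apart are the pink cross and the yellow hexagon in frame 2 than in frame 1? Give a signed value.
+0.5

Distance in frame 1: 1.6. Distance in frame 2: 2.1.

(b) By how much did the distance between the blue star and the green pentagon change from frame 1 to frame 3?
+4.2

Distance in frame 1: 3.4. Distance in frame 3: 7.6.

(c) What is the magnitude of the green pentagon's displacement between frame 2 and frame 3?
3.9

The green pentagon moved from (3.4, 5.2) to (3.0, 1.3), a distance of √(0.4² + 3.9²) ≈ 3.9.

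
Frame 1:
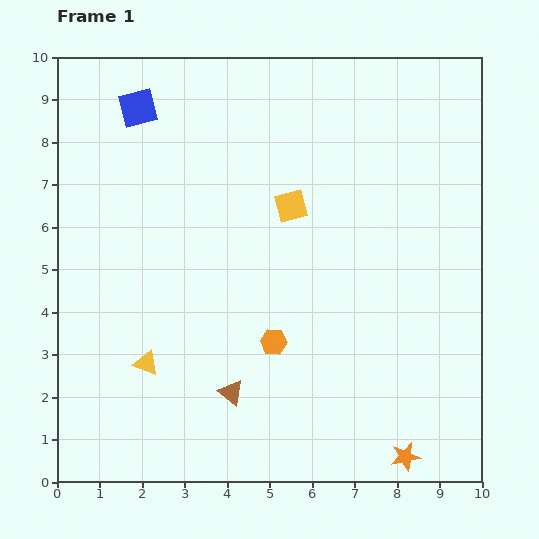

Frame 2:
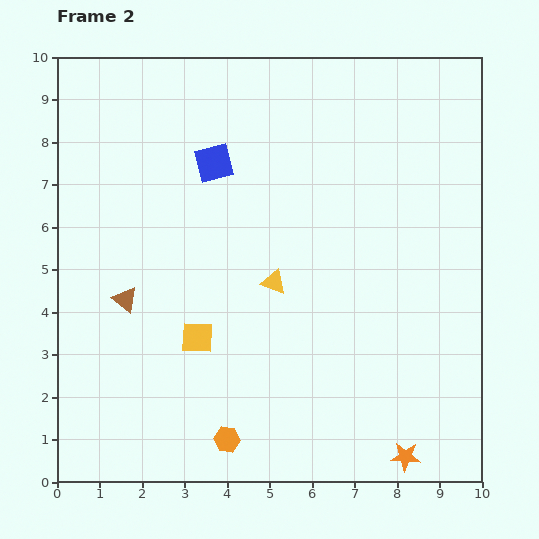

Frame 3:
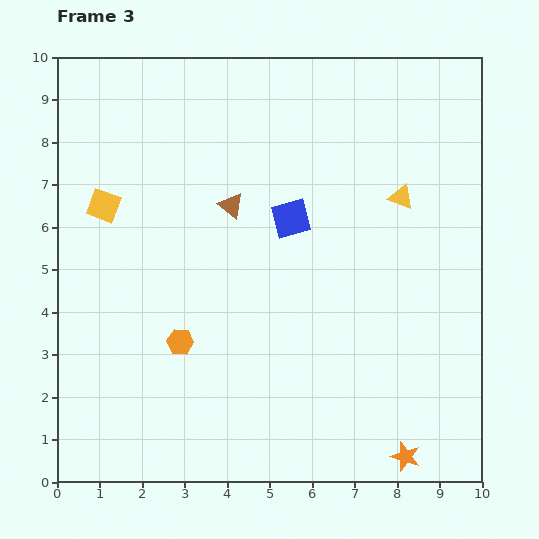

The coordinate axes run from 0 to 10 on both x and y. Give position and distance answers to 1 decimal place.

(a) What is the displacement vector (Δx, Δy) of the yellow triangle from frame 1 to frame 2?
(3.0, 1.9)

The yellow triangle was at (2.1, 2.8) in frame 1 and (5.1, 4.7) in frame 2.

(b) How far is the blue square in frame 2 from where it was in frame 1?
2.2

The blue square moved from (1.9, 8.8) to (3.7, 7.5), a distance of √(1.8² + 1.3²) ≈ 2.2.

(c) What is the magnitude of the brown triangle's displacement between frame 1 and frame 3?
4.4

The brown triangle moved from (4.1, 2.1) to (4.1, 6.5), a distance of √(0.0² + 4.4²) ≈ 4.4.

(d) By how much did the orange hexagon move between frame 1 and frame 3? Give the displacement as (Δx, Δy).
(-2.2, 0.0)

The orange hexagon was at (5.1, 3.3) in frame 1 and (2.9, 3.3) in frame 3.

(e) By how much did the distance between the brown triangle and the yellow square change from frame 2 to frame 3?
+1.1

Distance in frame 2: 1.9. Distance in frame 3: 3.0.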